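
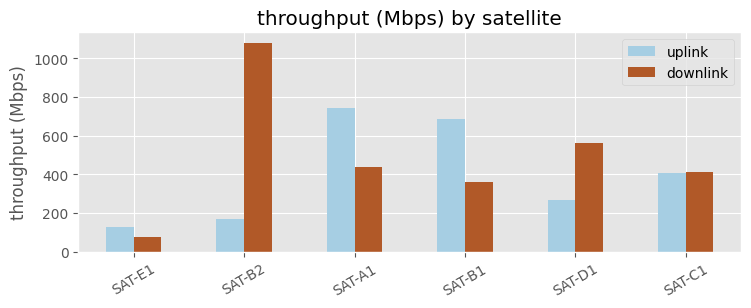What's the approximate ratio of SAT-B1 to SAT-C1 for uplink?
SAT-B1 ≈ 700, SAT-C1 ≈ 400; 700/400 ≈ 1.75.

≈ 1.75×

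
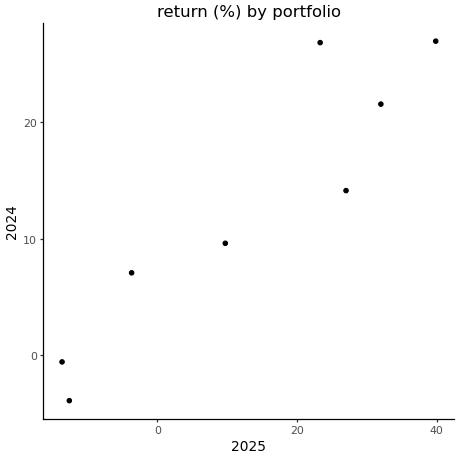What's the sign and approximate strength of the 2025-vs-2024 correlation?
positive, strong

Points are positively correlated; strong (|r| ≈ 0.9).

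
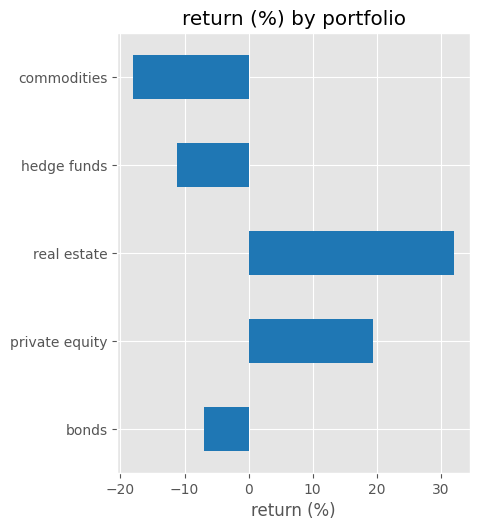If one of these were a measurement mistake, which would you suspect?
real estate

real estate ≈ 30; the rest sit between ≈ -20 and ≈ 20.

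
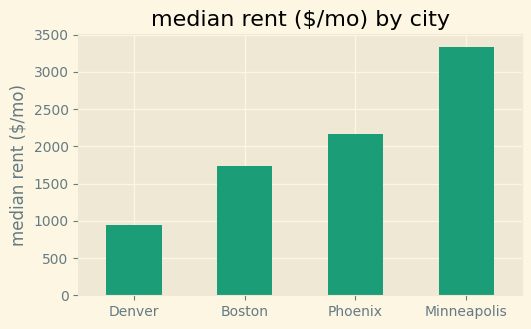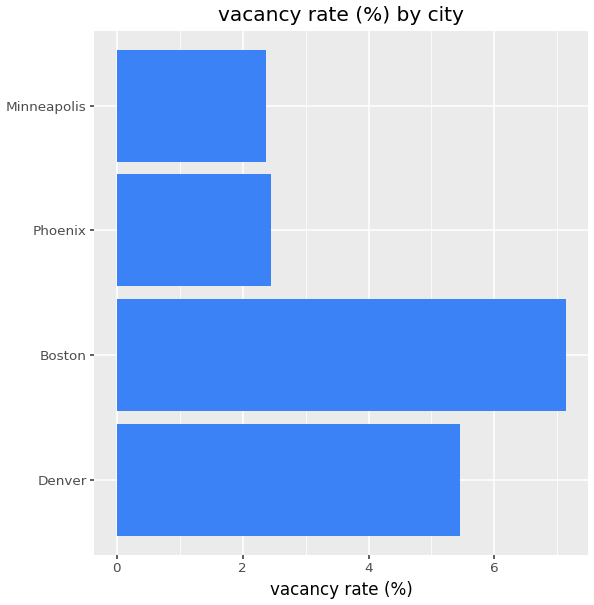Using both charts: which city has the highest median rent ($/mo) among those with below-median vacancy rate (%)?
Minneapolis

Chart 2 median vacancy rate (%) ≈ 4; below-median cities: Phoenix, Minneapolis. Among those, Minneapolis has the highest median rent ($/mo) (≈ 3500).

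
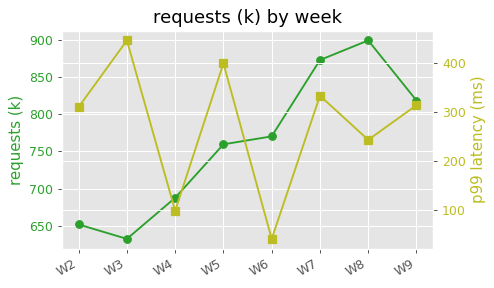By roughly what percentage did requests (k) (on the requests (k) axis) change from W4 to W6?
W4 ≈ 700, W6 ≈ 775; (775 − 700) / 700 ≈ +10.7%.

≈ +10.7%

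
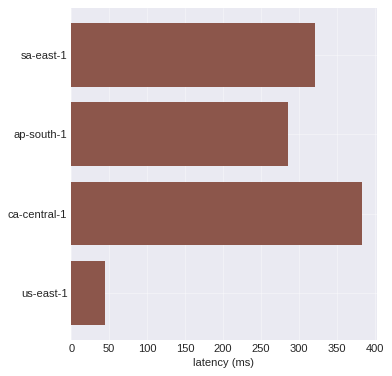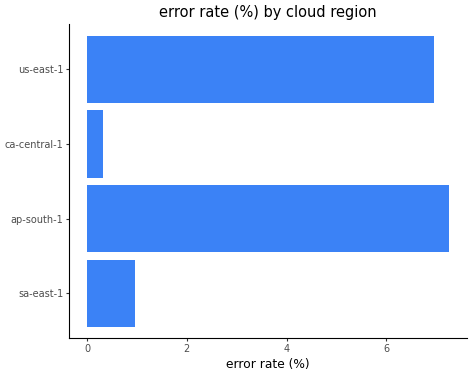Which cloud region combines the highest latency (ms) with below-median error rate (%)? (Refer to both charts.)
Chart 2 median error rate (%) ≈ 4; below-median cloud regions: sa-east-1, ca-central-1. Among those, ca-central-1 has the highest latency (ms) (≈ 400).

ca-central-1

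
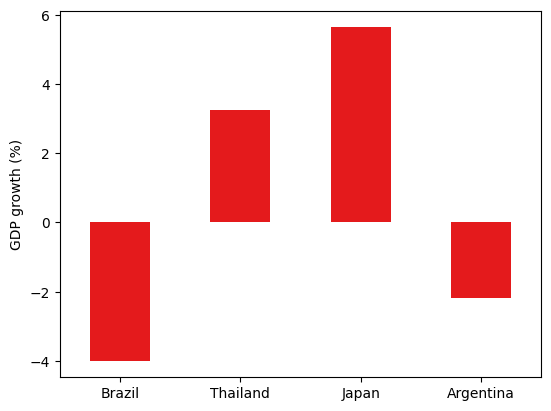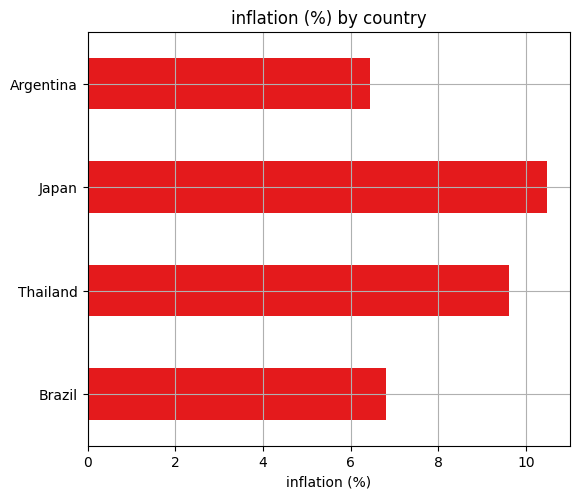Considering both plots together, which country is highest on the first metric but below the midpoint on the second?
Chart 2 median inflation (%) ≈ 8; below-median countries: Brazil, Argentina. Among those, Argentina has the highest GDP growth (%) (≈ -2).

Argentina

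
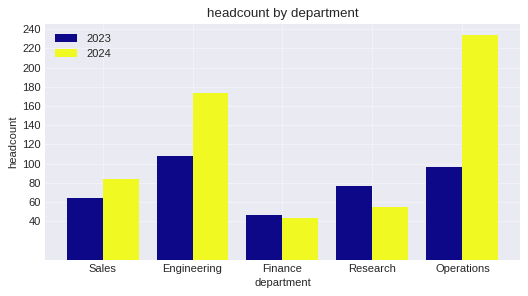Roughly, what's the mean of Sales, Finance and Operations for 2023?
(60 + 40 + 100) / 3 ≈ 67.

≈ 67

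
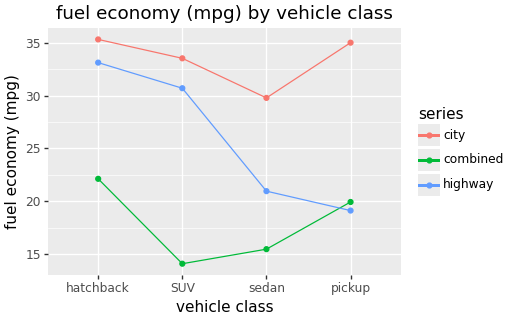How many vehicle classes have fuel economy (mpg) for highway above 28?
2

Above 28: hatchback, SUV.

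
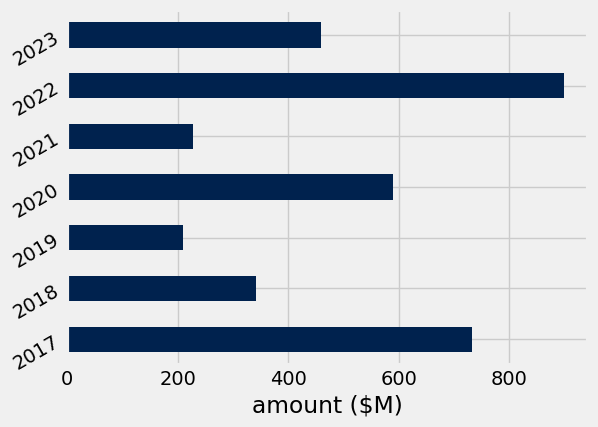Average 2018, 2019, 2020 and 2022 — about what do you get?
(300 + 200 + 600 + 900) / 4 ≈ 500.

≈ 500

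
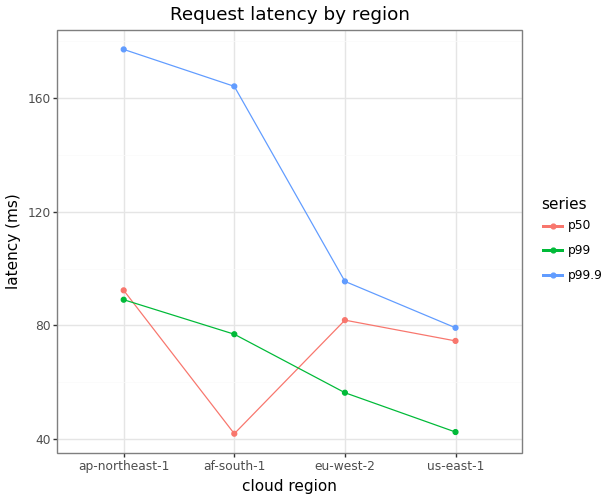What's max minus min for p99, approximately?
Max ap-northeast-1 ≈ 80, min us-east-1 ≈ 40; range ≈ 40.

≈ 40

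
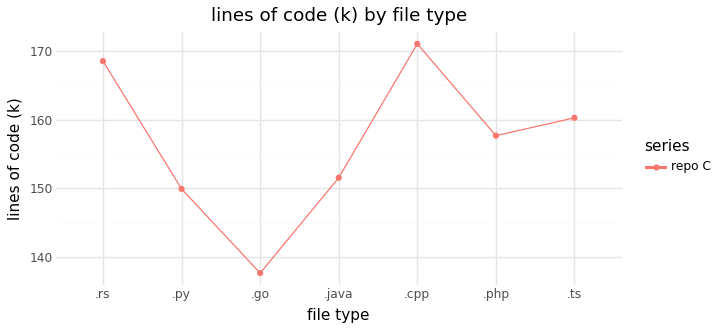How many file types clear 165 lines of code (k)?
2

Above 165: .rs, .cpp.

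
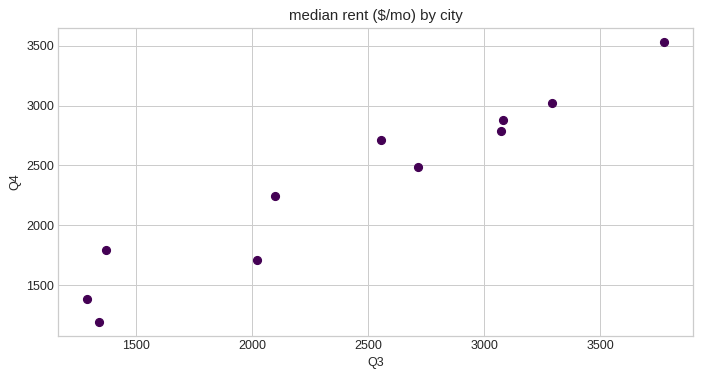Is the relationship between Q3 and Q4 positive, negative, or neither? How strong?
positive, strong

Points are positively correlated; strong (|r| ≈ 1.0).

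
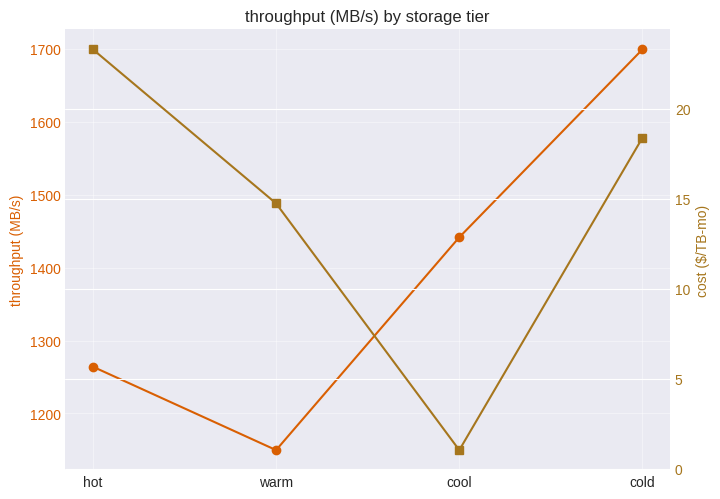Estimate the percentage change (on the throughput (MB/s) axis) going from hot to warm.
≈ -8%

hot ≈ 1250, warm ≈ 1150; (1150 − 1250) / 1250 ≈ -8%.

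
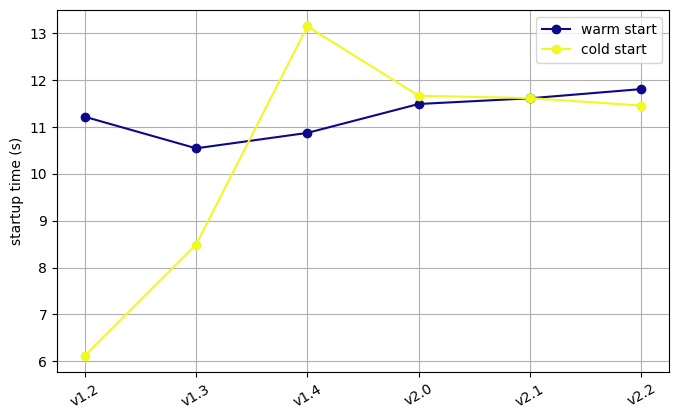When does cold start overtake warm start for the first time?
v1.3: cold start ≈ 8 vs warm start ≈ 11 (not yet); v1.4: cold start ≈ 13 vs warm start ≈ 11 (first crossover).

v1.4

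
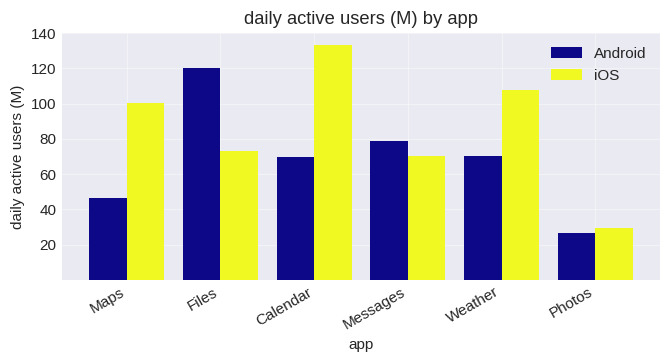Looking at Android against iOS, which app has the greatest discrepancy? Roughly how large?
Calendar, ≈ 80 M

Calendar: Android ≈ 60, iOS ≈ 140 → gap ≈ 80. Next-largest (Maps) is only ≈ 60.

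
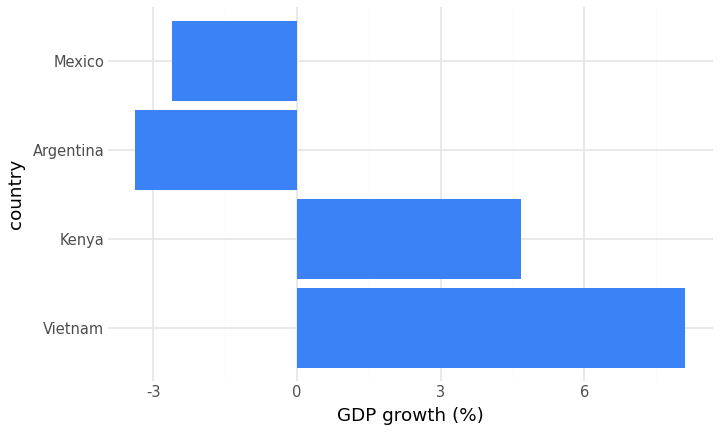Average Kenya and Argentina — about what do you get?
(5 + -3) / 2 ≈ 1.

≈ 1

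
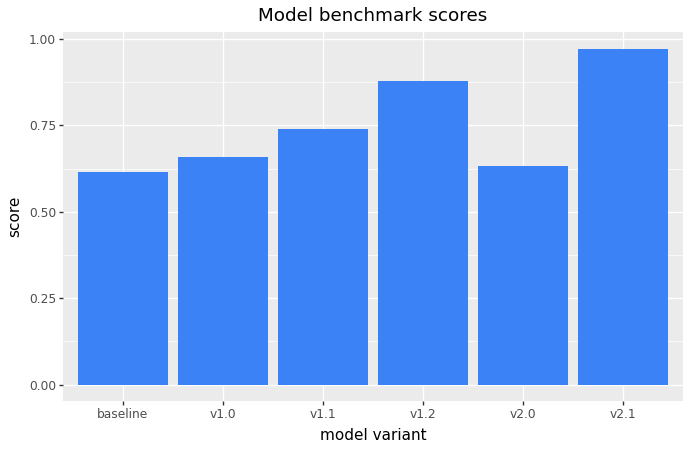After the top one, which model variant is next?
v1.2

Top 3: v2.1 ≈ 1.0, v1.2 ≈ 0.9, v1.1 ≈ 0.7.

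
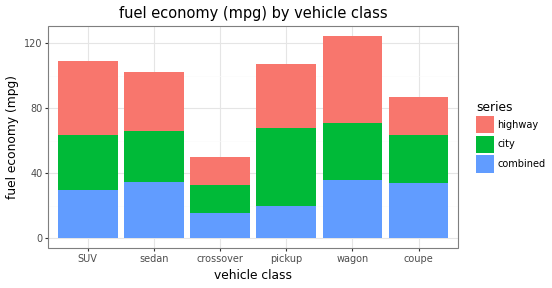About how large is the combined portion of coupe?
≈ 40

combined top ≈ 40, bottom ≈ 0; segment ≈ 40.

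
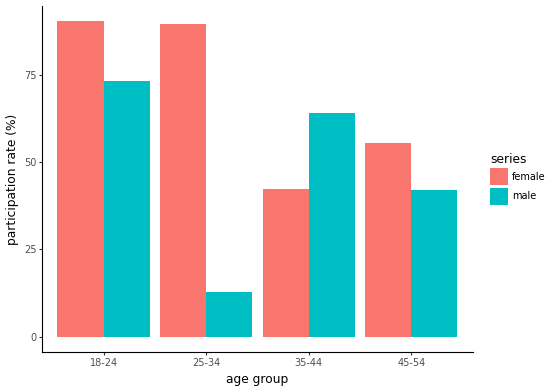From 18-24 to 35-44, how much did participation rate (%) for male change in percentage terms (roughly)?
18-24 ≈ 70, 35-44 ≈ 60; (60 − 70) / 70 ≈ -14.3%.

≈ -14.3%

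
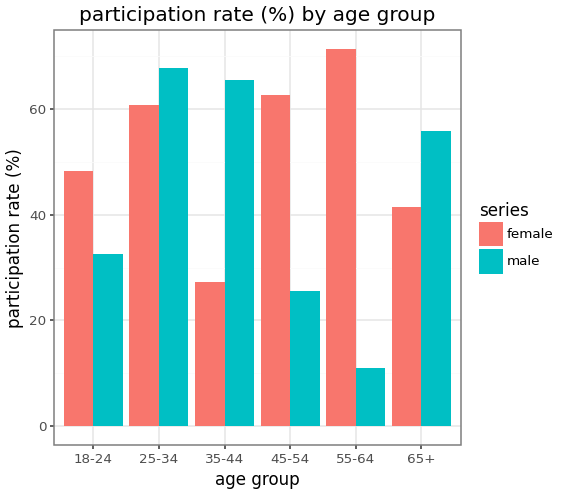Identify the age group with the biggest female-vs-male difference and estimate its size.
55-64, ≈ 60 %

55-64: female ≈ 70, male ≈ 10 → gap ≈ 60. Next-largest (35-44) is only ≈ 40.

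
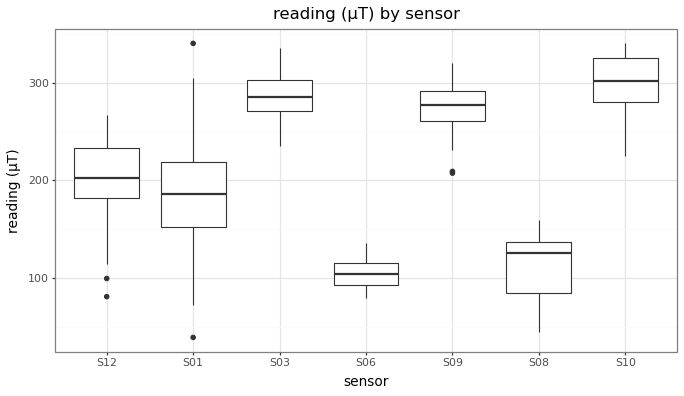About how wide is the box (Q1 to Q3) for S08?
≈ 60

Q3 ≈ 140, Q1 ≈ 80; IQR ≈ 60.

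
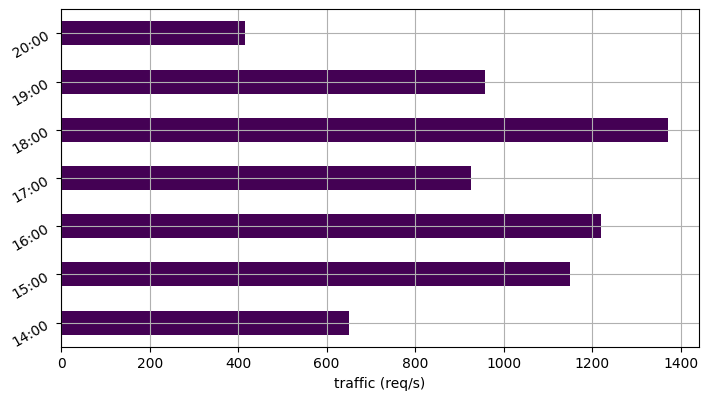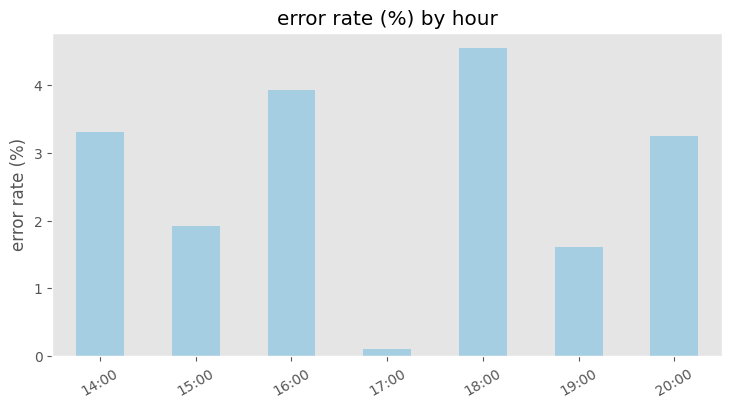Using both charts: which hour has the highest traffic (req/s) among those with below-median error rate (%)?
Chart 2 median error rate (%) ≈ 3; below-median hours: 15:00, 17:00, 19:00. Among those, 15:00 has the highest traffic (req/s) (≈ 1200).

15:00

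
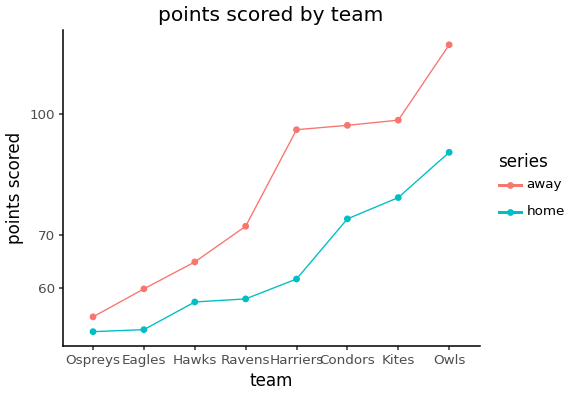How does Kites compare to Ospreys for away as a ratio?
Kites ≈ 100, Ospreys ≈ 60; 100/60 ≈ 1.67.

≈ 1.67×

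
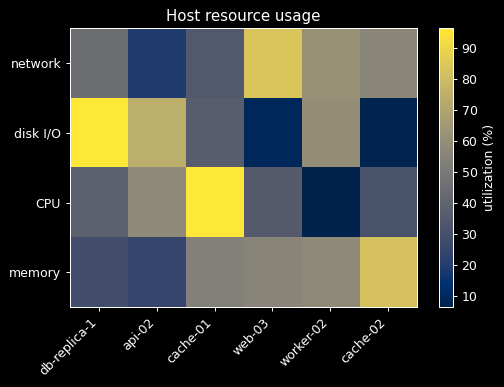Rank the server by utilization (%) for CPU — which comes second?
api-02

Top 3 for CPU: cache-01 ≈ 100, api-02 ≈ 60, db-replica-1 ≈ 40.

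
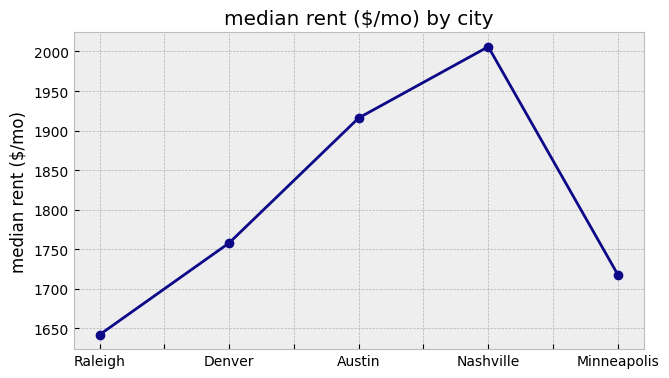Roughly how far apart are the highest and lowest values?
≈ 350

Max Nashville ≈ 2000, min Raleigh ≈ 1650; range ≈ 350.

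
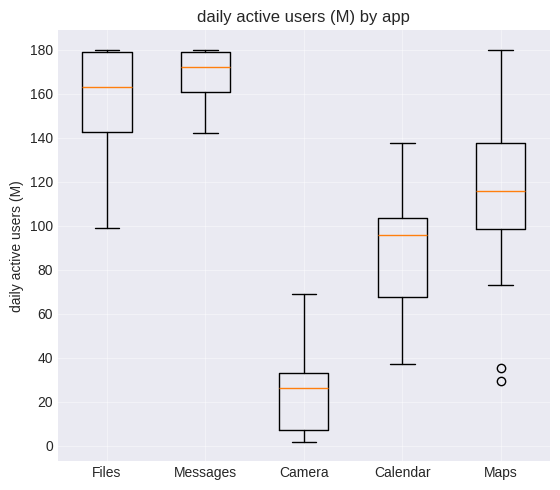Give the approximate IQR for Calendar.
≈ 40

Q3 ≈ 100, Q1 ≈ 60; IQR ≈ 40.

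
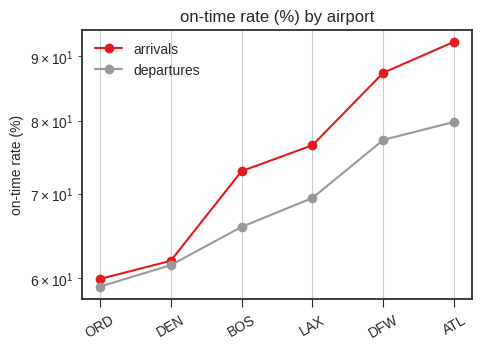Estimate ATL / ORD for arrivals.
ATL ≈ 90, ORD ≈ 60; 90/60 ≈ 1.5.

≈ 1.5×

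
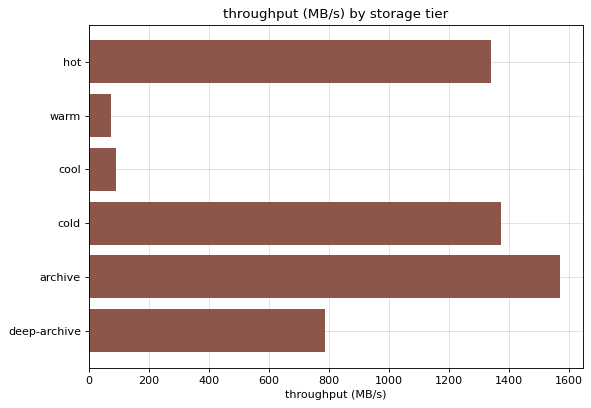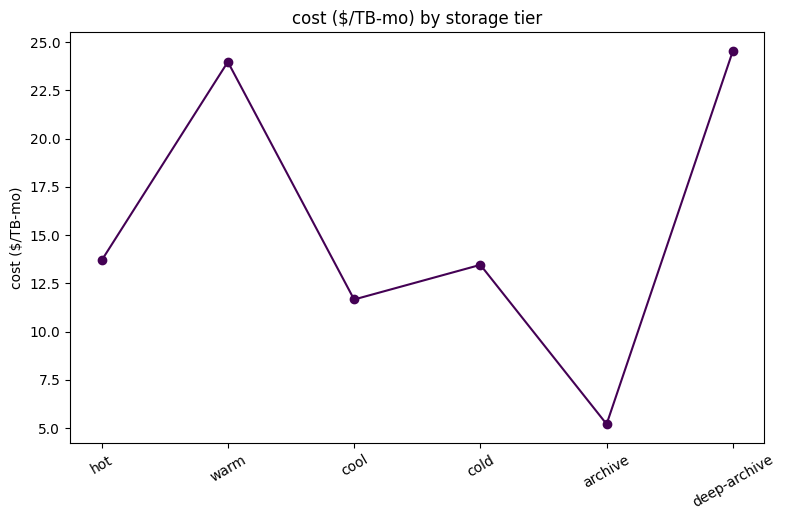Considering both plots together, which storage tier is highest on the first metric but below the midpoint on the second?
Chart 2 median cost ($/TB-mo) ≈ 15; below-median storage tiers: cool, cold, archive. Among those, archive has the highest throughput (MB/s) (≈ 1600).

archive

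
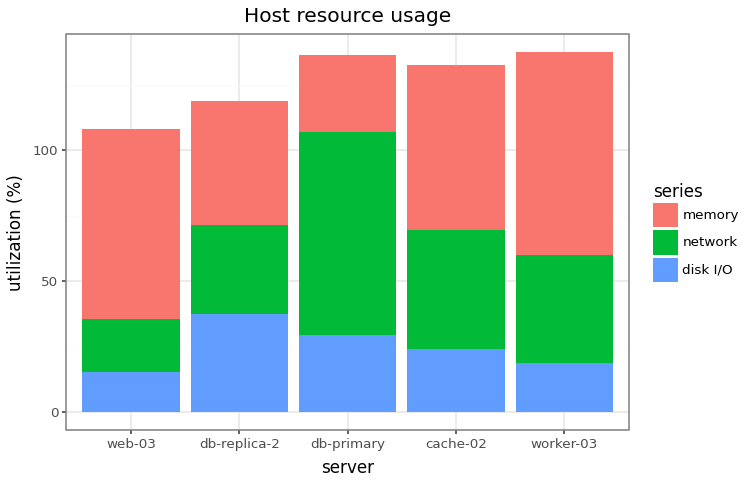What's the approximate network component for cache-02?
network top ≈ 60, bottom ≈ 20; segment ≈ 40.

≈ 40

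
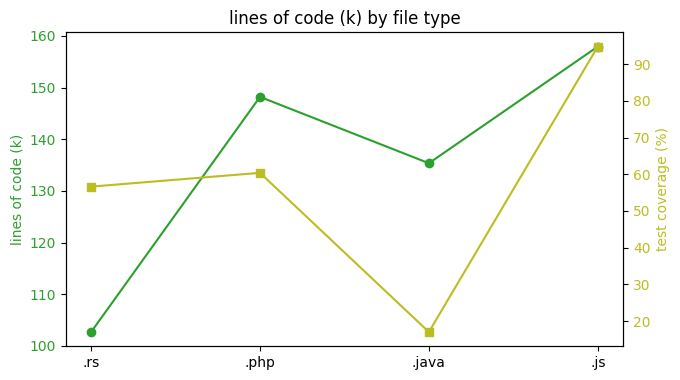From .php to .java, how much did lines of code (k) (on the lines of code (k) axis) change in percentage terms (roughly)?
≈ -10%

.php ≈ 150, .java ≈ 135; (135 − 150) / 150 ≈ -10%.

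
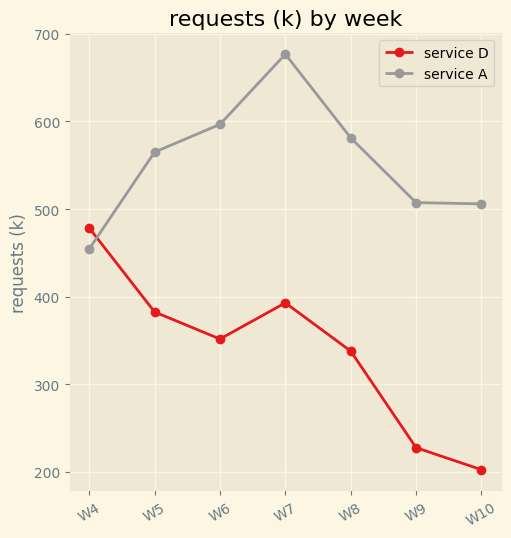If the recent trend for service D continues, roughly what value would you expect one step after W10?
≈ 125

Last three: 350, 250, 200 → slope ≈ -75/step → next ≈ 125.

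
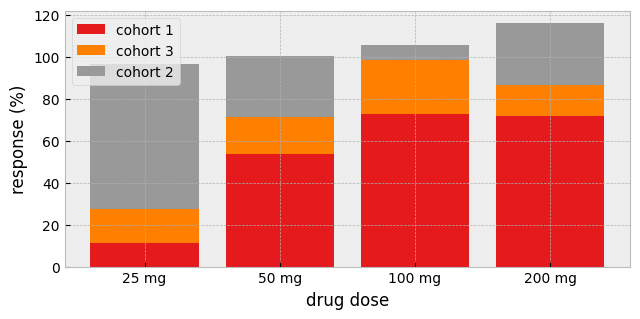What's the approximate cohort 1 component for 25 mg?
≈ 10

cohort 1 top ≈ 10, bottom ≈ 0; segment ≈ 10.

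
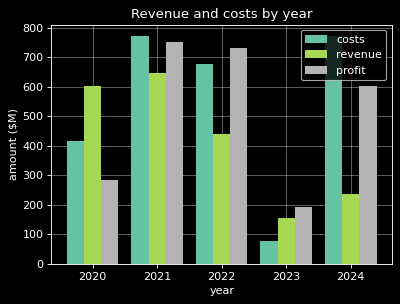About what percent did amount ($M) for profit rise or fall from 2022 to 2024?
≈ -14.3%

2022 ≈ 700, 2024 ≈ 600; (600 − 700) / 700 ≈ -14.3%.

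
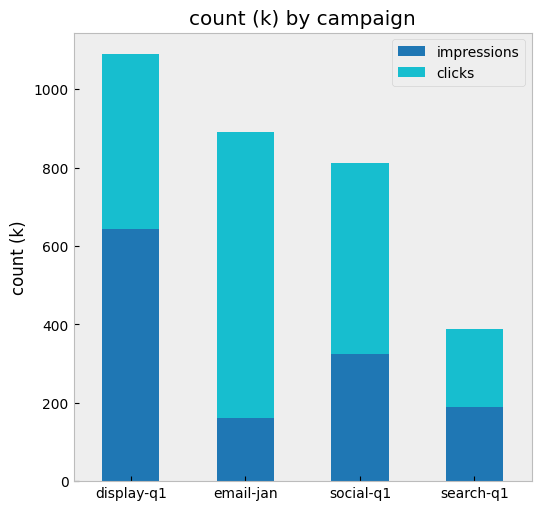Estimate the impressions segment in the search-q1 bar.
≈ 200

impressions top ≈ 200, bottom ≈ 0; segment ≈ 200.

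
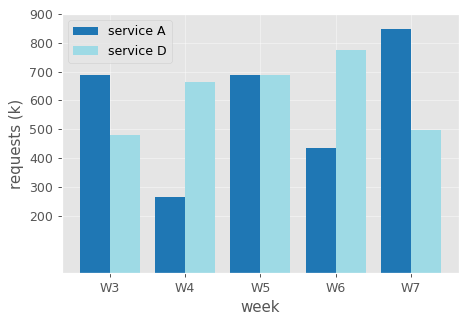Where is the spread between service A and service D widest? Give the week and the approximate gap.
W4: service A ≈ 300, service D ≈ 700 → gap ≈ 400. Next-largest (W7) is only ≈ 300.

W4, ≈ 400 k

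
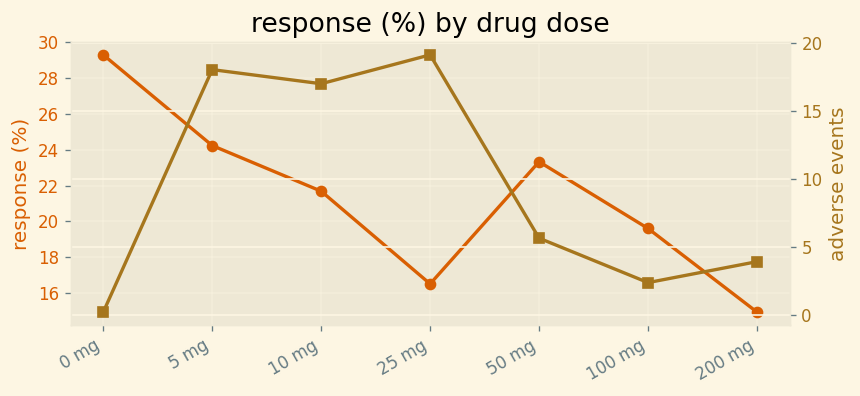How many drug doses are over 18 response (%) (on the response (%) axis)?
5

Above 18: 0 mg, 5 mg, 10 mg, 50 mg, 100 mg.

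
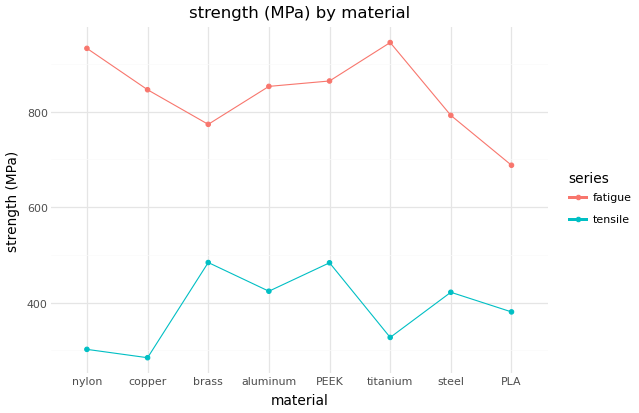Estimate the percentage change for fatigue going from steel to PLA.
≈ -12.5%

steel ≈ 800, PLA ≈ 700; (700 − 800) / 800 ≈ -12.5%.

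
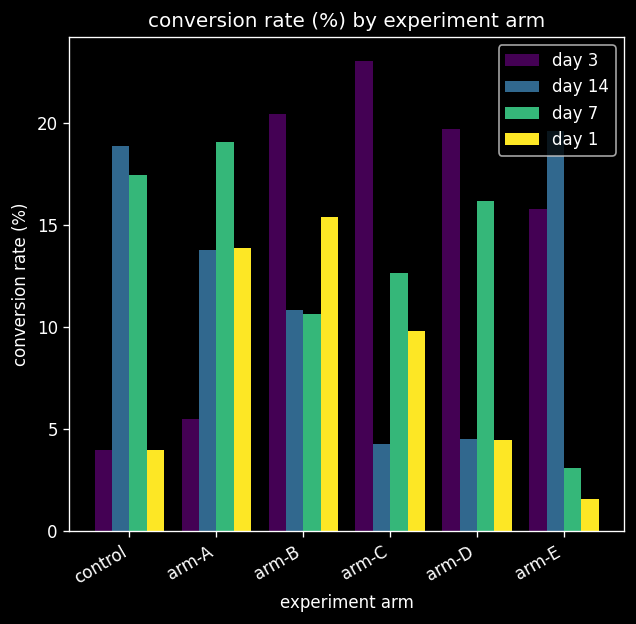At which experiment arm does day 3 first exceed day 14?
arm-A: day 3 ≈ 6 vs day 14 ≈ 14 (not yet); arm-B: day 3 ≈ 20 vs day 14 ≈ 10 (first crossover).

arm-B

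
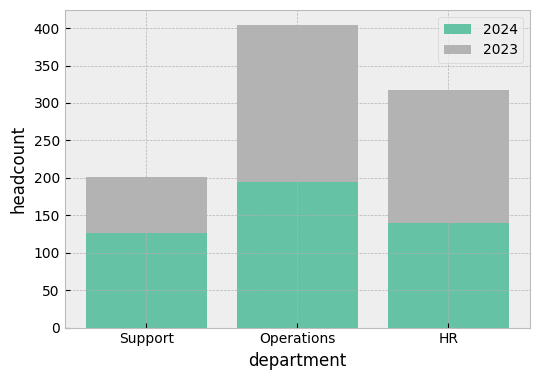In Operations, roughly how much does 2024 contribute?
2024 top ≈ 200, bottom ≈ 0; segment ≈ 200.

≈ 200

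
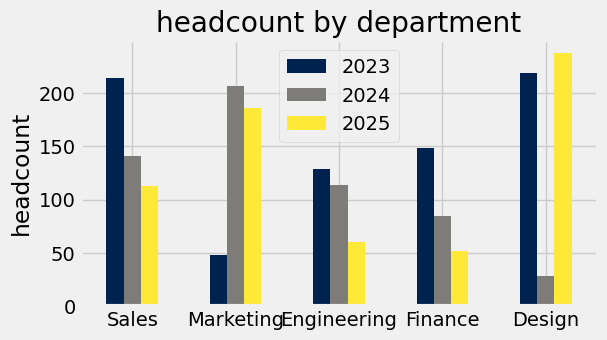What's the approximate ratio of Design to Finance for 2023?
≈ 1.57×

Design ≈ 220, Finance ≈ 140; 220/140 ≈ 1.57.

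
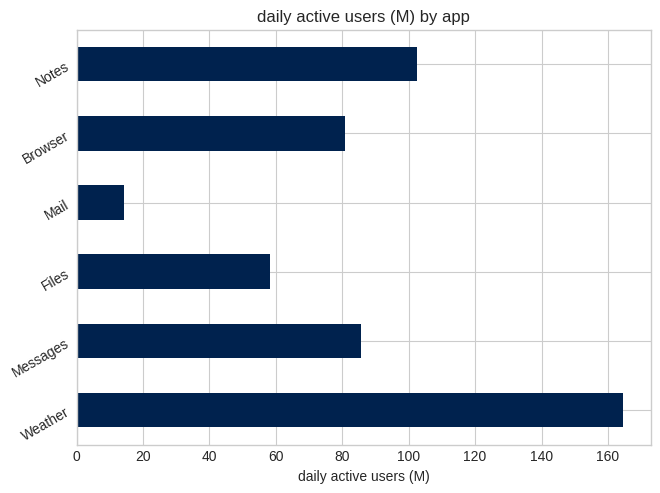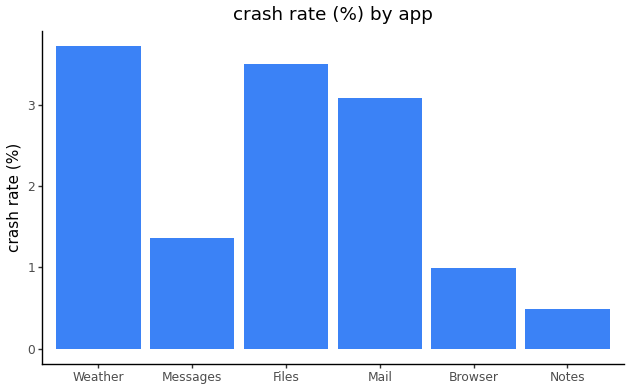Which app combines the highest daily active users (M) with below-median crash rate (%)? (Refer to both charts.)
Chart 2 median crash rate (%) ≈ 2; below-median apps: Messages, Browser, Notes. Among those, Notes has the highest daily active users (M) (≈ 100).

Notes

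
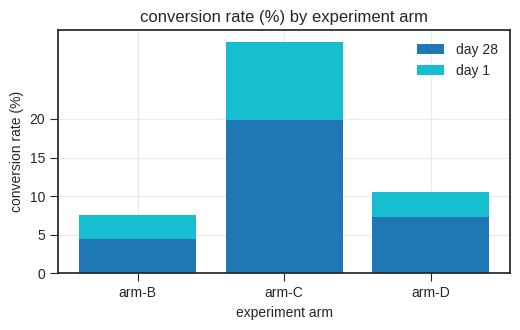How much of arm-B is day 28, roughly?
day 28 top ≈ 5, bottom ≈ 0; segment ≈ 5.

≈ 5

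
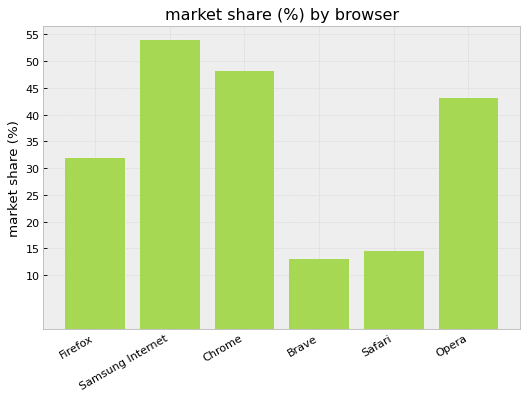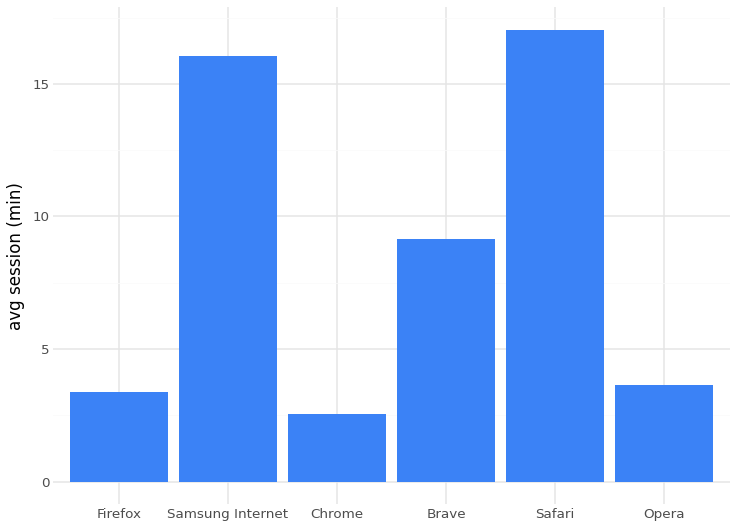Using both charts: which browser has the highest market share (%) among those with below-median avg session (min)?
Chrome

Chart 2 median avg session (min) ≈ 6; below-median browsers: Firefox, Chrome, Opera. Among those, Chrome has the highest market share (%) (≈ 50).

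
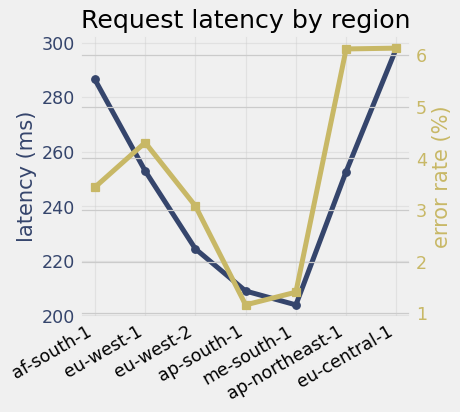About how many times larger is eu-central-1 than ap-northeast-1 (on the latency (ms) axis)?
eu-central-1 ≈ 300, ap-northeast-1 ≈ 250; 300/250 ≈ 1.2.

≈ 1.2×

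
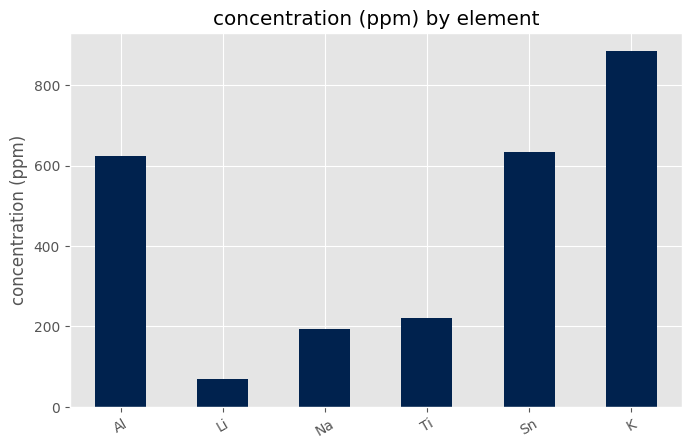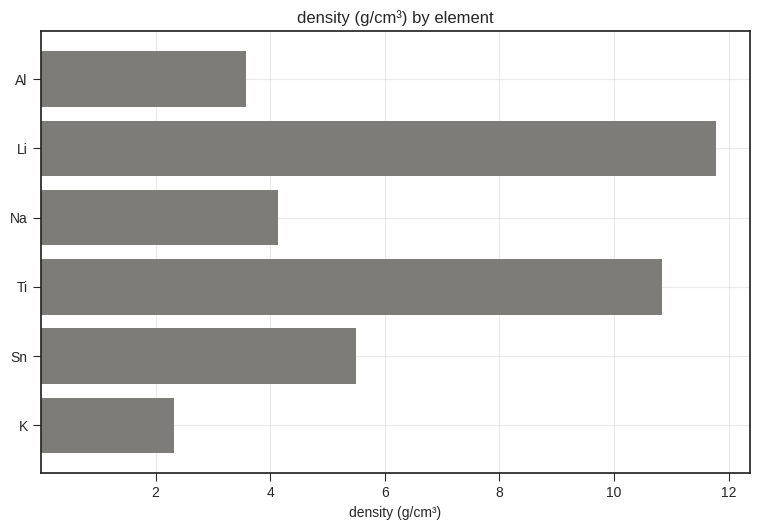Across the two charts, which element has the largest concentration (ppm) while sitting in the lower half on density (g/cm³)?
K

Chart 2 median density (g/cm³) ≈ 4; below-median elements: Al, Na, K. Among those, K has the highest concentration (ppm) (≈ 900).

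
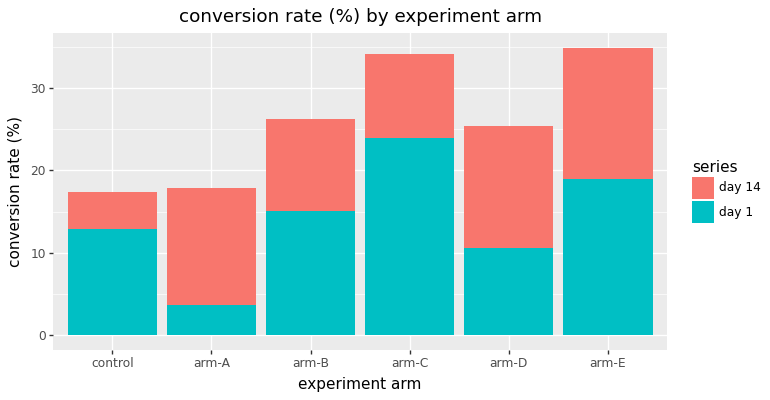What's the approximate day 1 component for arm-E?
≈ 20

day 1 top ≈ 20, bottom ≈ 0; segment ≈ 20.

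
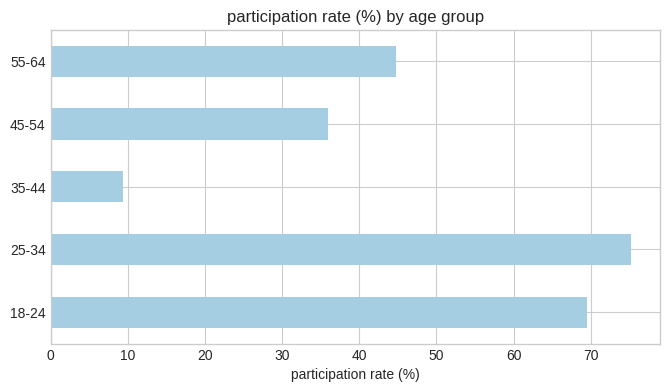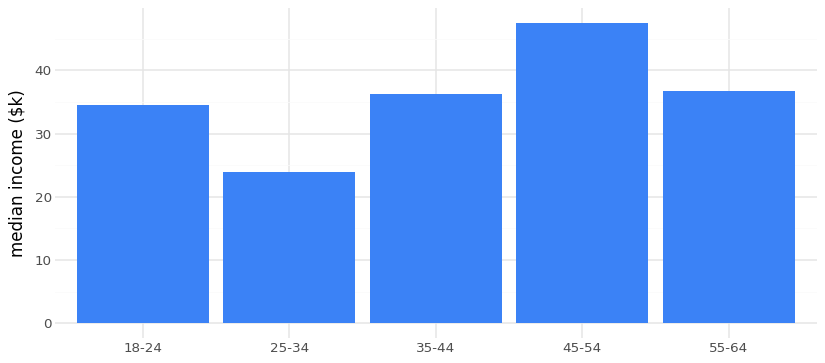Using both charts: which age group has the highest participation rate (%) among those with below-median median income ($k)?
25-34

Chart 2 median median income ($k) ≈ 35; below-median age groups: 18-24, 25-34. Among those, 25-34 has the highest participation rate (%) (≈ 80).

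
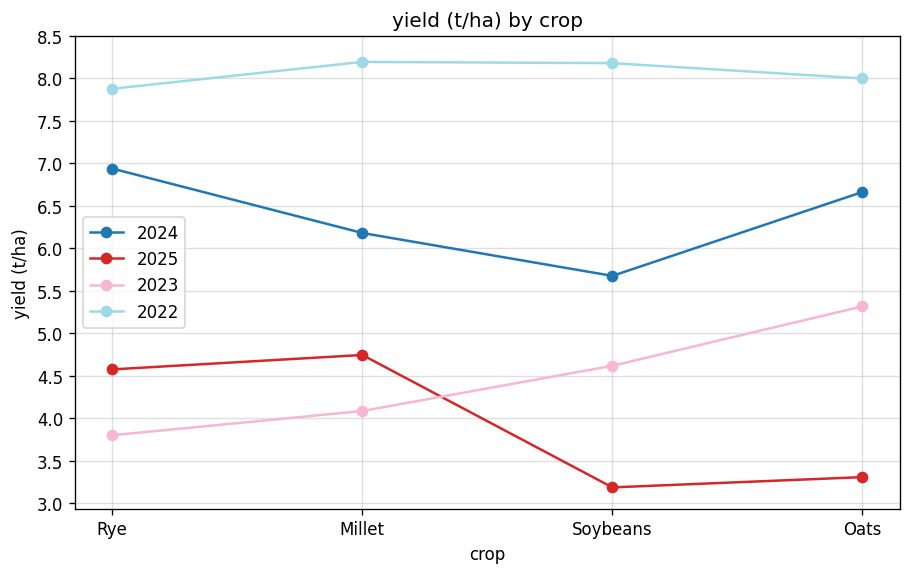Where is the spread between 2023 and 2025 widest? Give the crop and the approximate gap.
Oats: 2023 ≈ 5.5, 2025 ≈ 3.5 → gap ≈ 2.0. Next-largest (Soybeans) is only ≈ 1.5.

Oats, ≈ 2.0 t/ha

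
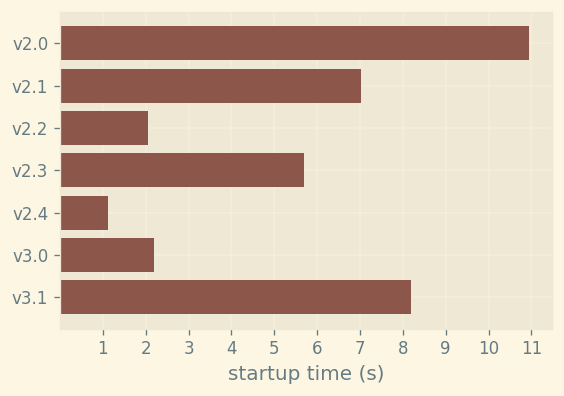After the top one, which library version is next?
Top 3: v2.0 ≈ 11, v3.1 ≈ 8, v2.1 ≈ 7.

v3.1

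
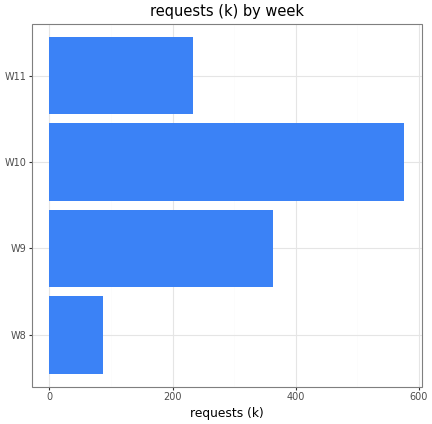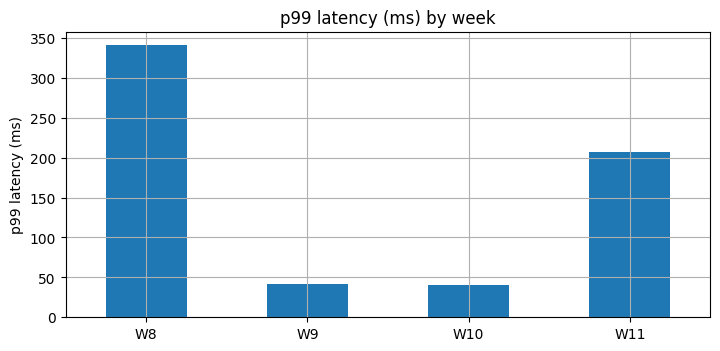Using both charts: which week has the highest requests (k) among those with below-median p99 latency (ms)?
Chart 2 median p99 latency (ms) ≈ 100; below-median weeks: W9, W10. Among those, W10 has the highest requests (k) (≈ 600).

W10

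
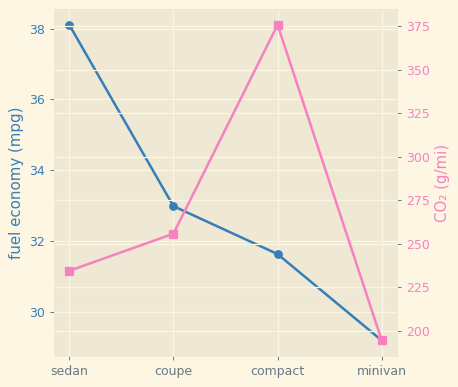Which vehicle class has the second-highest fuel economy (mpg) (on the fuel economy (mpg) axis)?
Top 3 (on the fuel economy (mpg) axis): sedan ≈ 38, coupe ≈ 33, compact ≈ 32.

coupe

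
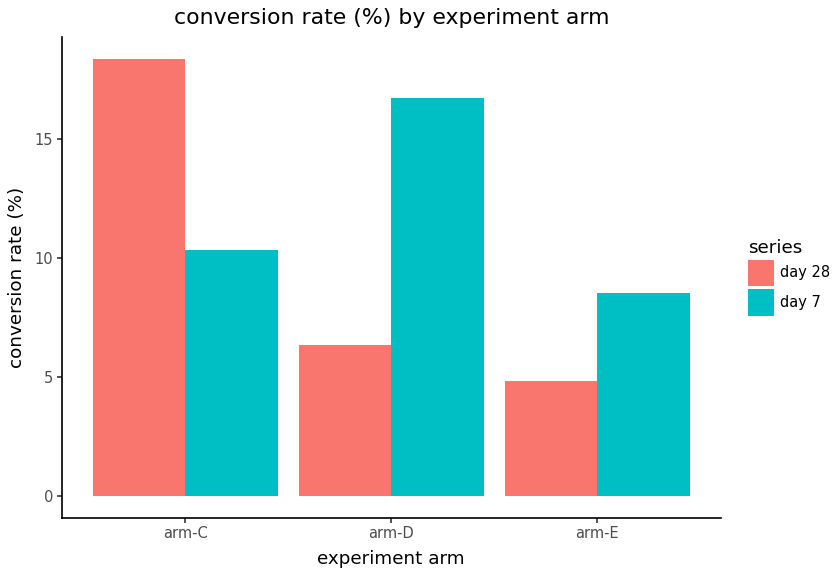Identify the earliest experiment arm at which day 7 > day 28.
arm-C: day 7 ≈ 10 vs day 28 ≈ 18 (not yet); arm-D: day 7 ≈ 16 vs day 28 ≈ 6 (first crossover).

arm-D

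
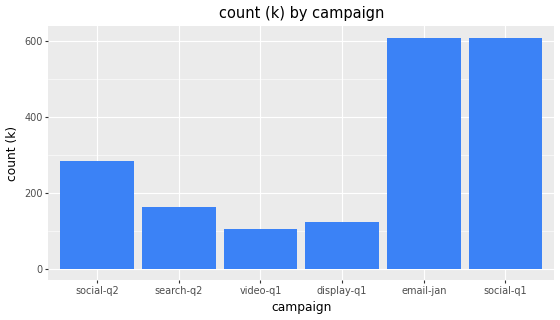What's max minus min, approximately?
≈ 500

Max social-q1 ≈ 600, min video-q1 ≈ 100; range ≈ 500.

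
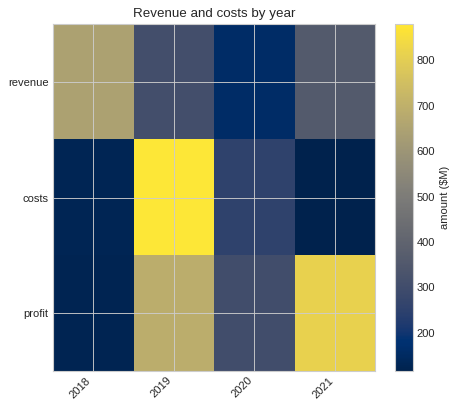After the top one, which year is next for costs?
2020

Top 3 for costs: 2019 ≈ 900, 2020 ≈ 300, 2018 ≈ 100.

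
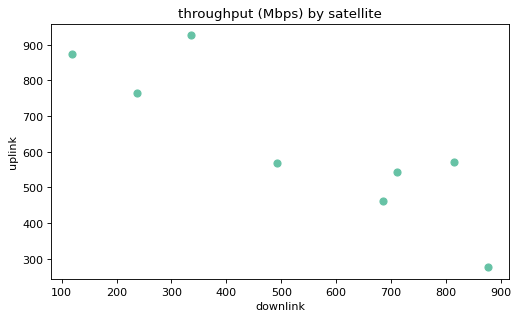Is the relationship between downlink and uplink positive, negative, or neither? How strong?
negative, strong

Points are negatively correlated; strong (|r| ≈ 0.9).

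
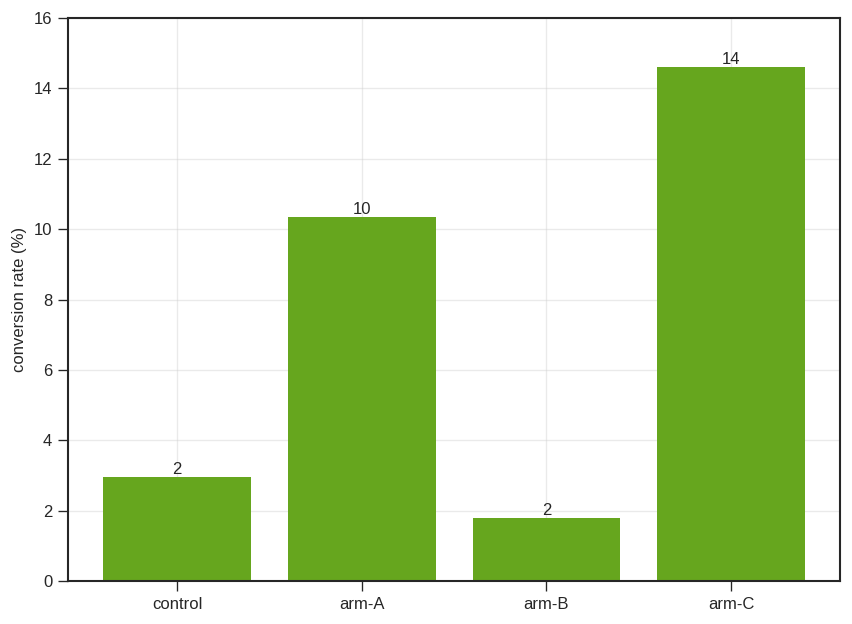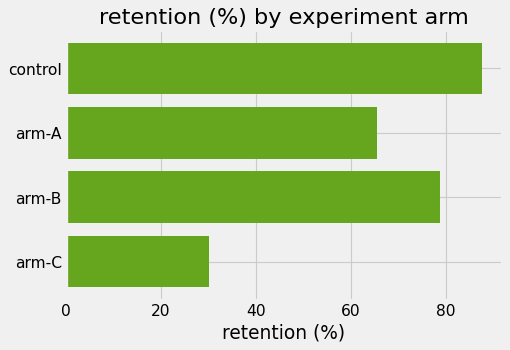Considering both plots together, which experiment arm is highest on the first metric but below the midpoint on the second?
arm-C

Chart 2 median retention (%) ≈ 70; below-median experiment arms: arm-A, arm-C. Among those, arm-C has the highest conversion rate (%) (≈ 14).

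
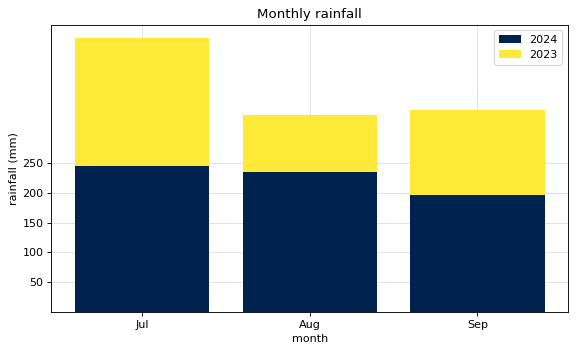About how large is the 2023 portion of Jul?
≈ 200

2023 top ≈ 450, bottom ≈ 250; segment ≈ 200.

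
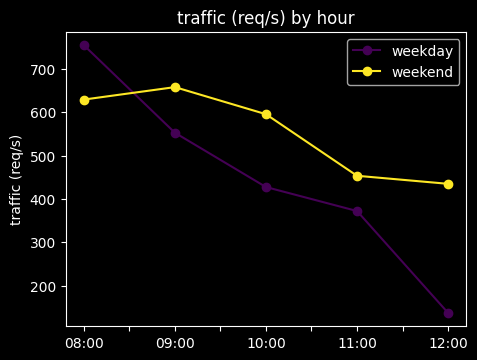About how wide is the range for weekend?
Max 09:00 ≈ 700, min 12:00 ≈ 400; range ≈ 300.

≈ 300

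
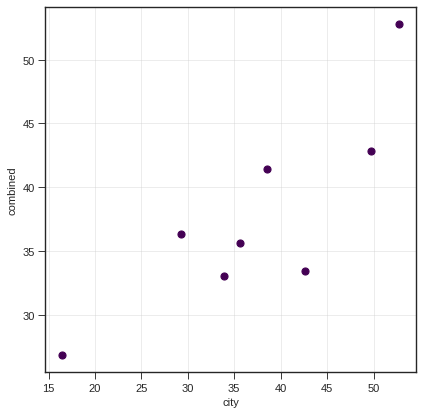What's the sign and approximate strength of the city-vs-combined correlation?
Points are positively correlated; strong (|r| ≈ 0.8).

positive, strong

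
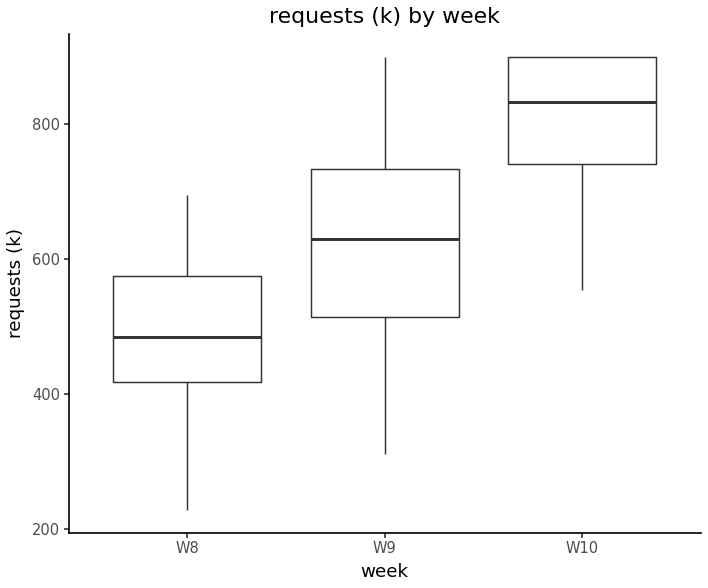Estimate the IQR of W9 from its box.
≈ 250

Q3 ≈ 750, Q1 ≈ 500; IQR ≈ 250.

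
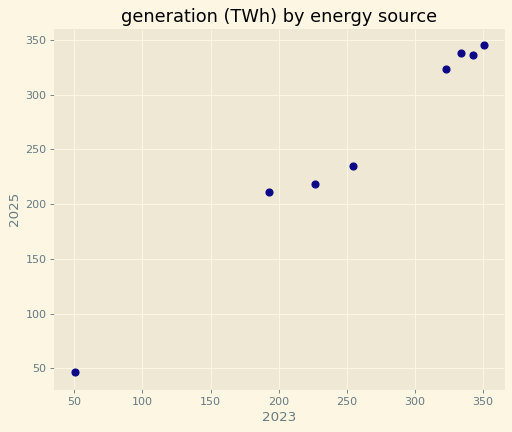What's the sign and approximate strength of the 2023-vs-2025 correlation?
positive, strong

Points are positively correlated; strong (|r| ≈ 1.0).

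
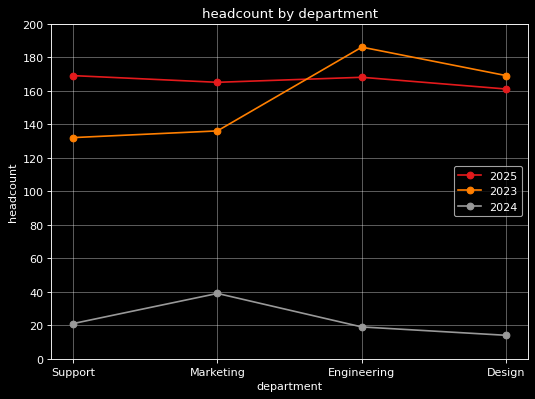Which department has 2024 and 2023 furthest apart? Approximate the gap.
Engineering: 2024 ≈ 20, 2023 ≈ 180 → gap ≈ 160. Next-largest (Design) is only ≈ 140.

Engineering, ≈ 160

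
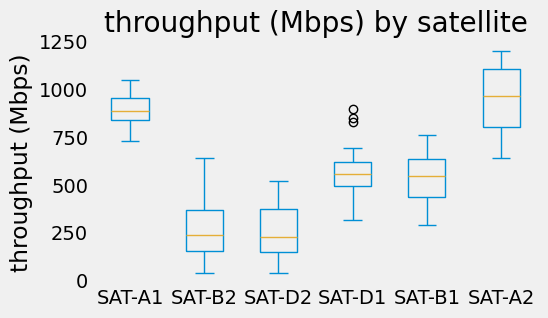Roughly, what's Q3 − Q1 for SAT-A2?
≈ 300

Q3 ≈ 1100, Q1 ≈ 800; IQR ≈ 300.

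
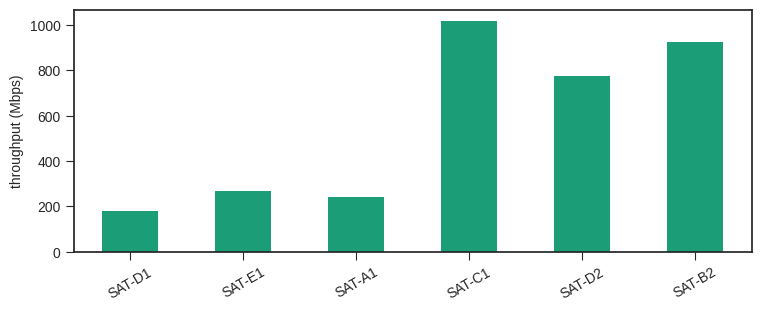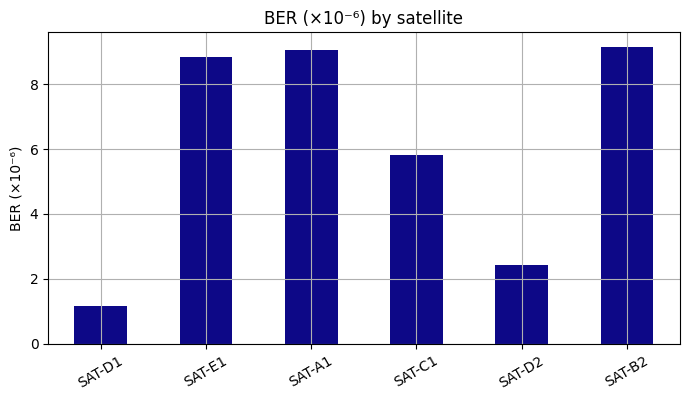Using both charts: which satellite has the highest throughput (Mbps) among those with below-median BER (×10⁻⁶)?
SAT-C1

Chart 2 median BER (×10⁻⁶) ≈ 7; below-median satellites: SAT-D1, SAT-C1, SAT-D2. Among those, SAT-C1 has the highest throughput (Mbps) (≈ 1000).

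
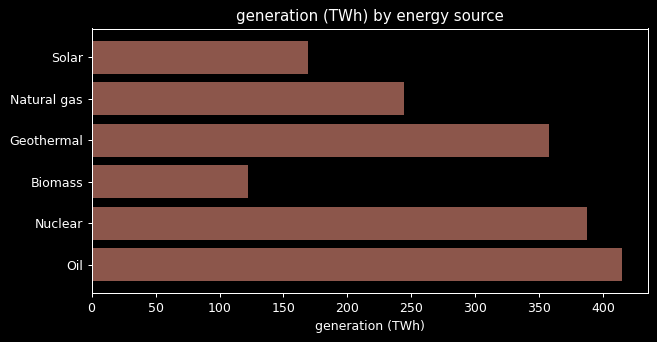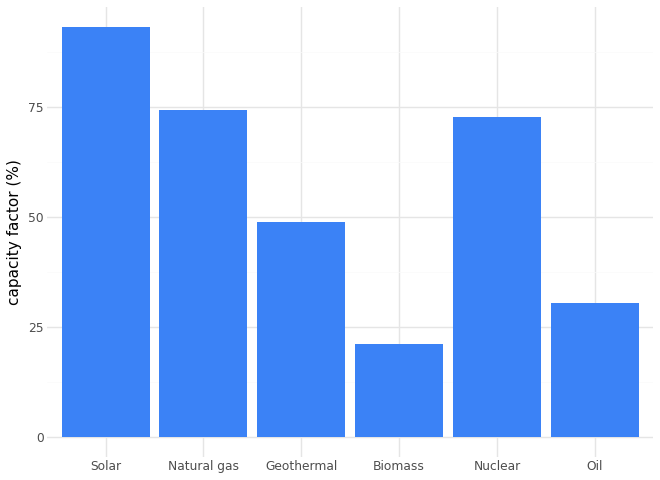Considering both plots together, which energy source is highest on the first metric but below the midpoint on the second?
Oil

Chart 2 median capacity factor (%) ≈ 60; below-median energy sources: Geothermal, Biomass, Oil. Among those, Oil has the highest generation (TWh) (≈ 400).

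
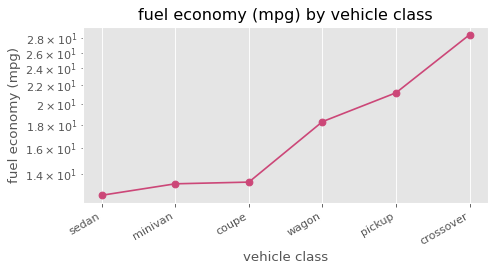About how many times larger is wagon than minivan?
≈ 1.29×

wagon ≈ 18, minivan ≈ 14; 18/14 ≈ 1.29.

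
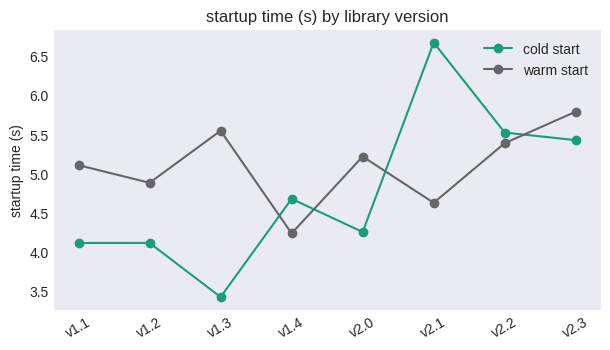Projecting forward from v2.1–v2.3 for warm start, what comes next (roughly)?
Last three: 4.5, 5.5, 6.0 → slope ≈ 0.75/step → next ≈ 6.75.

≈ 6.75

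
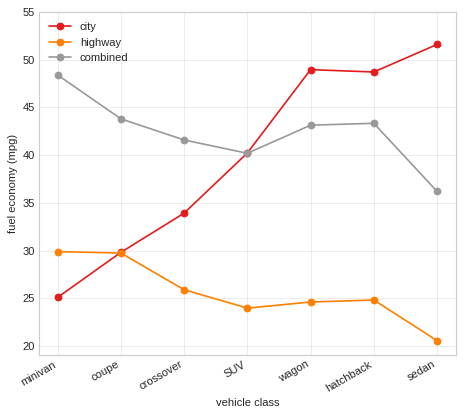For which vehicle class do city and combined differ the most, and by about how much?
minivan: city ≈ 25, combined ≈ 50 → gap ≈ 25. Next-largest (sedan) is only ≈ 15.

minivan, ≈ 25 mpg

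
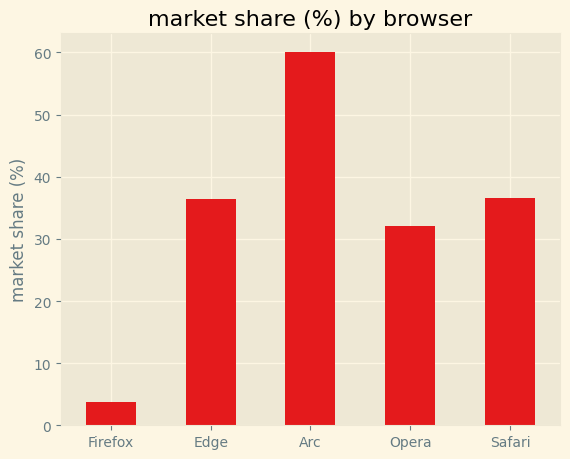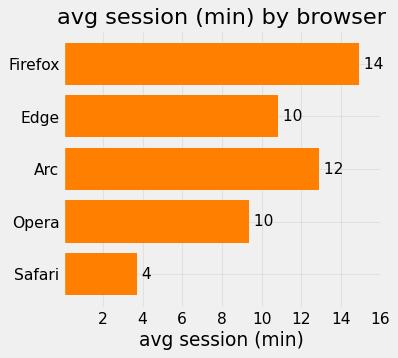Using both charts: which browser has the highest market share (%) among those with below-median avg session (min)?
Chart 2 median avg session (min) ≈ 10; below-median browsers: Opera, Safari. Among those, Safari has the highest market share (%) (≈ 40).

Safari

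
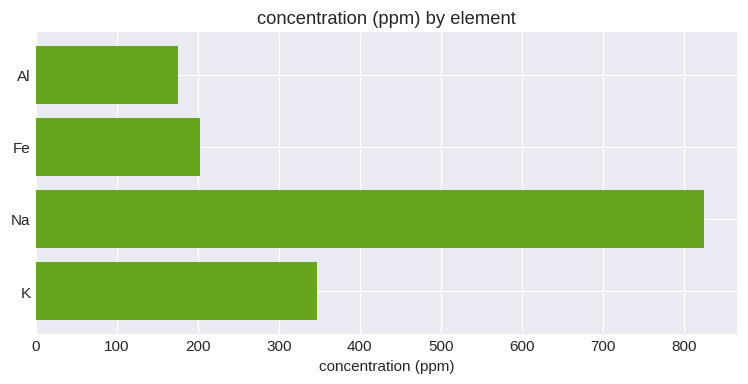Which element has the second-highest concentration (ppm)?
K

Top 3: Na ≈ 800, K ≈ 300, Fe ≈ 200.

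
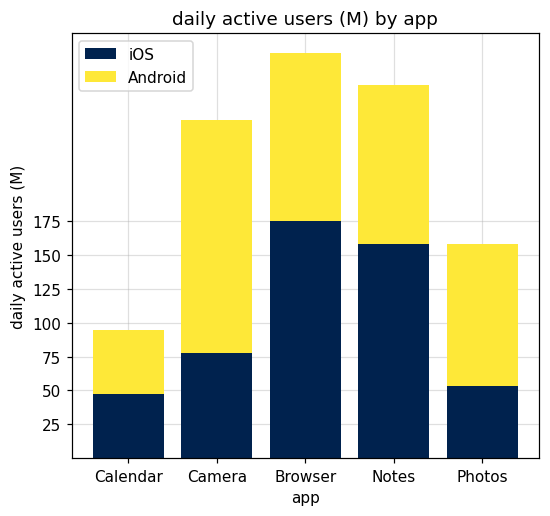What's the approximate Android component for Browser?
Android top ≈ 300, bottom ≈ 175; segment ≈ 125.

≈ 125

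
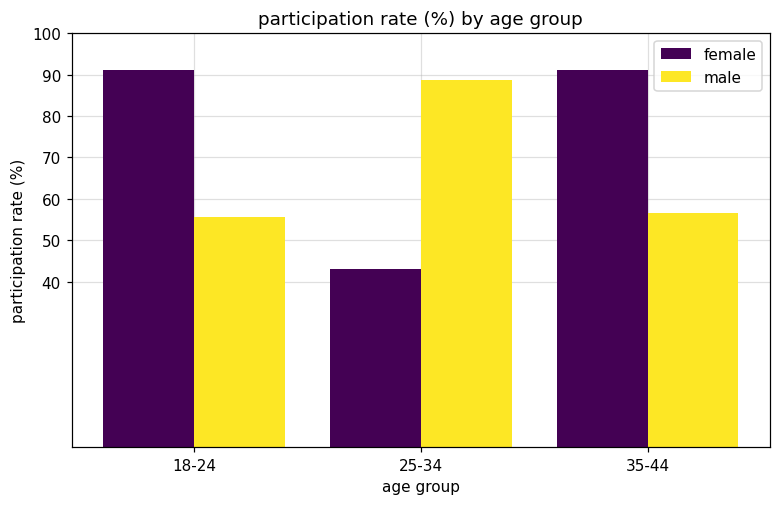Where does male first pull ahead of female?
18-24: male ≈ 60 vs female ≈ 90 (not yet); 25-34: male ≈ 90 vs female ≈ 40 (first crossover).

25-34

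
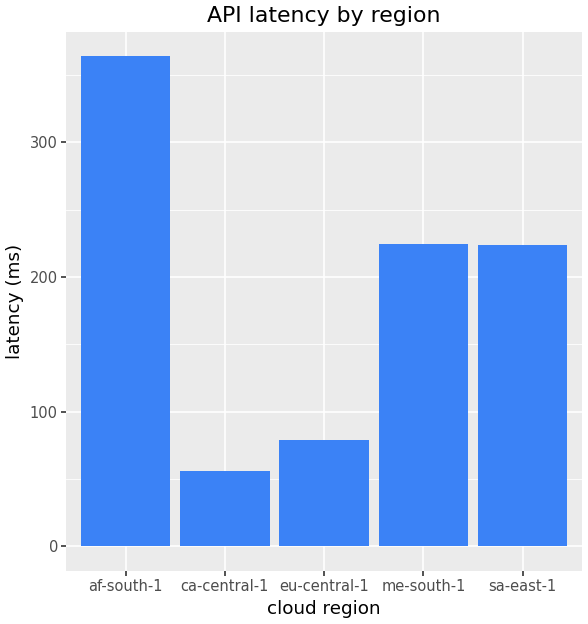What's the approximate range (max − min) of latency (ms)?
Max af-south-1 ≈ 350, min ca-central-1 ≈ 50; range ≈ 300.

≈ 300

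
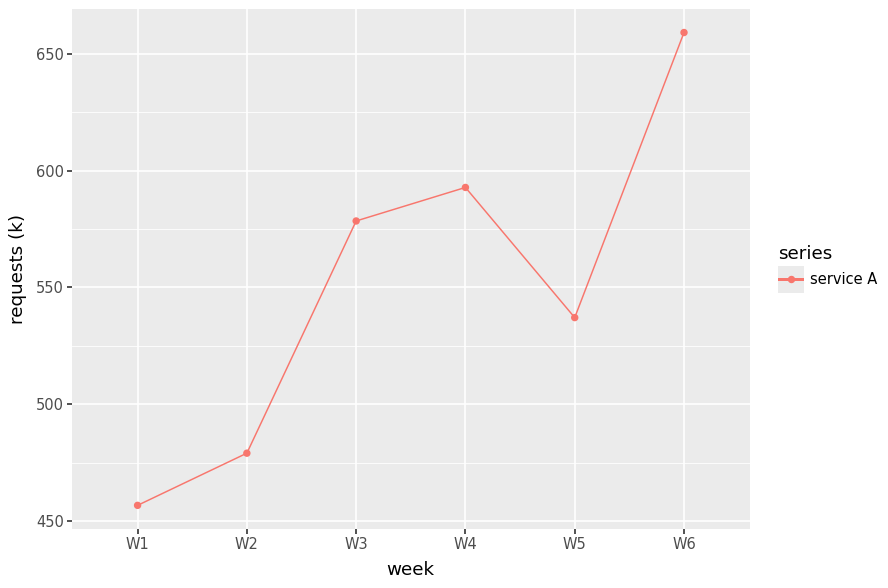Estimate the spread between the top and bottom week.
≈ 200

Max W6 ≈ 660, min W1 ≈ 460; range ≈ 200.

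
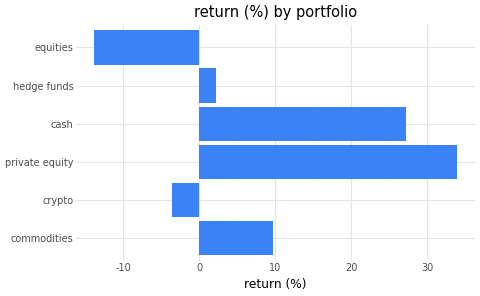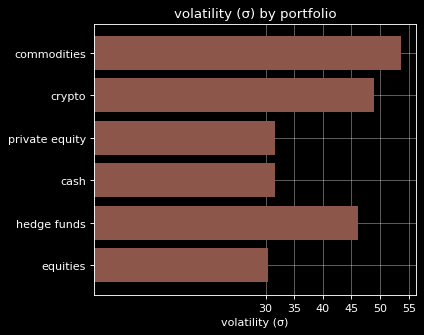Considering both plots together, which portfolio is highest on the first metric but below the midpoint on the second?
private equity

Chart 2 median volatility (σ) ≈ 40; below-median portfolios: private equity, cash, equities. Among those, private equity has the highest return (%) (≈ 35).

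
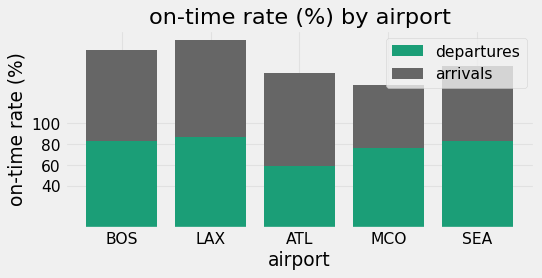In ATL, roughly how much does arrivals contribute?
≈ 80

arrivals top ≈ 140, bottom ≈ 60; segment ≈ 80.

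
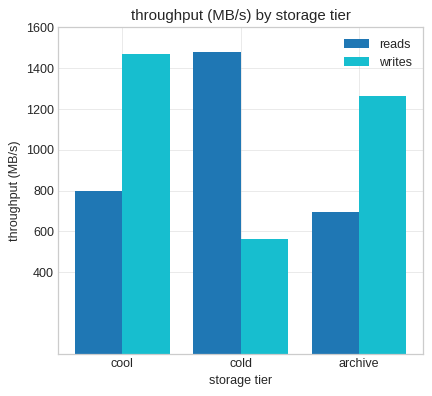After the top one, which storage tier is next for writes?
Top 3 for writes: cool ≈ 1400, archive ≈ 1200, cold ≈ 600.

archive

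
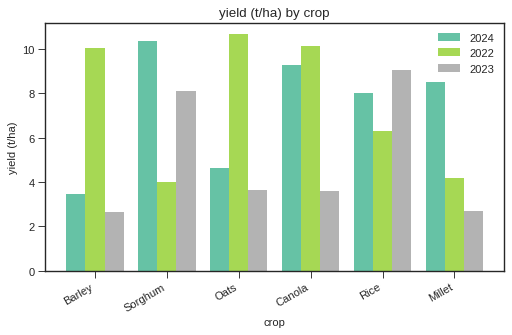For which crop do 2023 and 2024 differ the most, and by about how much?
Millet, ≈ 6 t/ha

Millet: 2023 ≈ 3, 2024 ≈ 9 → gap ≈ 6. Next-largest (Canola) is only ≈ 5.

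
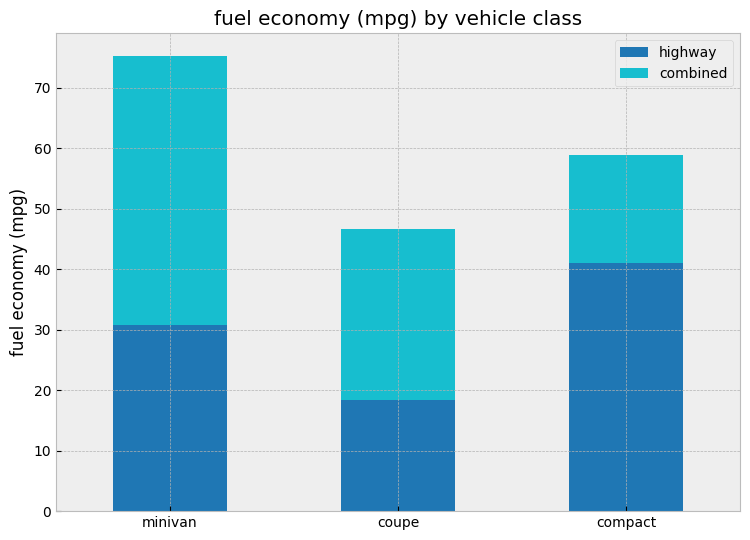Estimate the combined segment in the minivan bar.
combined top ≈ 80, bottom ≈ 30; segment ≈ 50.

≈ 50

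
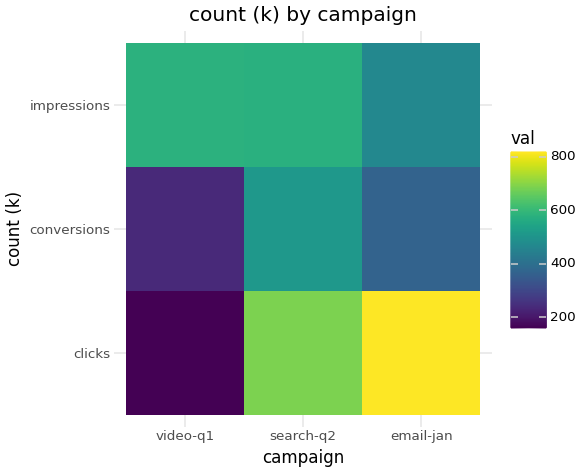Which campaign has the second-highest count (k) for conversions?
Top 3 for conversions: search-q2 ≈ 500, email-jan ≈ 400, video-q1 ≈ 200.

email-jan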